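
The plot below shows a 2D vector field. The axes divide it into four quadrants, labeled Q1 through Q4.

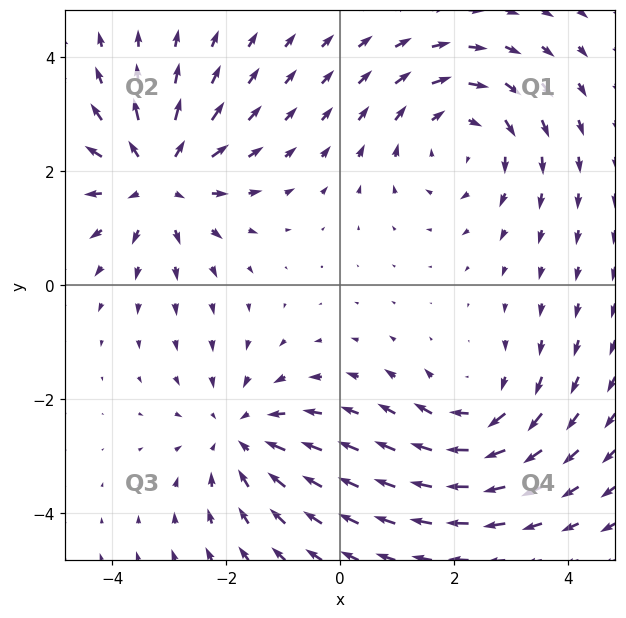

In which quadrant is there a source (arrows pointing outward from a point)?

The source sits at approximately (-3.2, 1.9), which lies in quadrant Q2. The divergence there is about +4, positive as expected for a source.

Q2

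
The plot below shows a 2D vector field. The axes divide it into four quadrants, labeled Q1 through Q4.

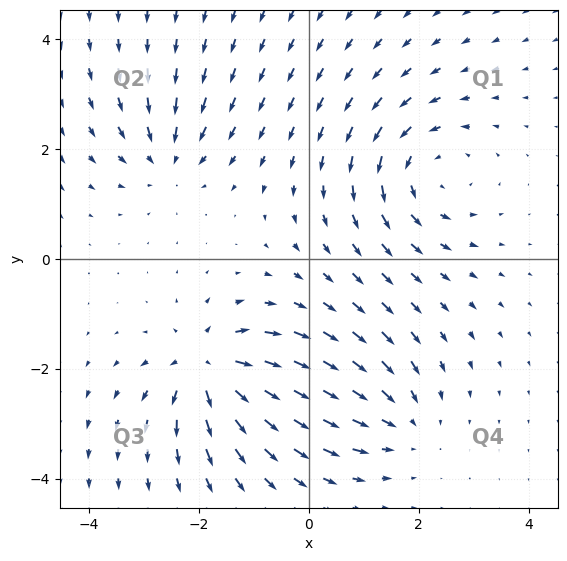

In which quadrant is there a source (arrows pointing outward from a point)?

Q3

The source sits at approximately (-1.8, -2.0), which lies in quadrant Q3. The divergence there is about +6, positive as expected for a source.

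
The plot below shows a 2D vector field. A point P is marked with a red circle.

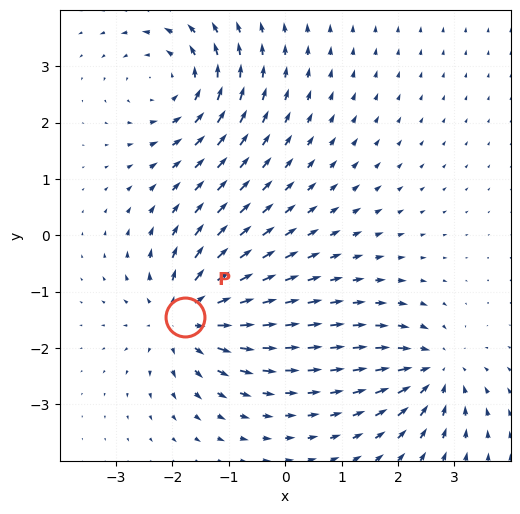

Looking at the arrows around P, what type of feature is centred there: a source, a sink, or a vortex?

source

At P (-1.8, -1.4) the arrows spread outward. Divergence about +6, curl ≈0 — positive divergence with near-zero curl is a source.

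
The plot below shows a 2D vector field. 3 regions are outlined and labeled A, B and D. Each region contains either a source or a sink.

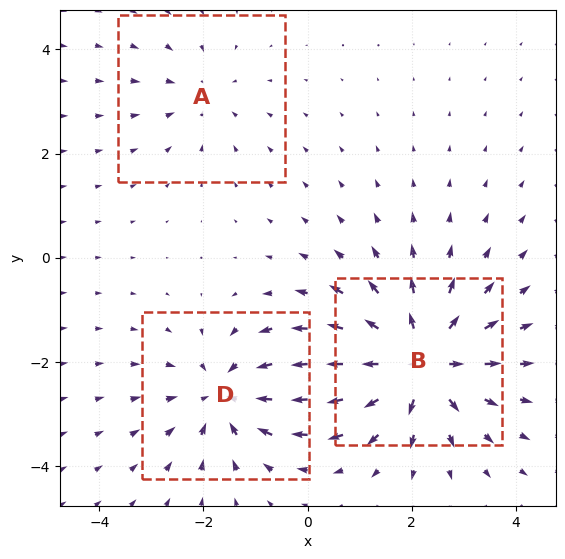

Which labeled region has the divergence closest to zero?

Divergence at each region's feature centre — A: about -2, B: about +5, D: about -3. Region A is closest to zero.

A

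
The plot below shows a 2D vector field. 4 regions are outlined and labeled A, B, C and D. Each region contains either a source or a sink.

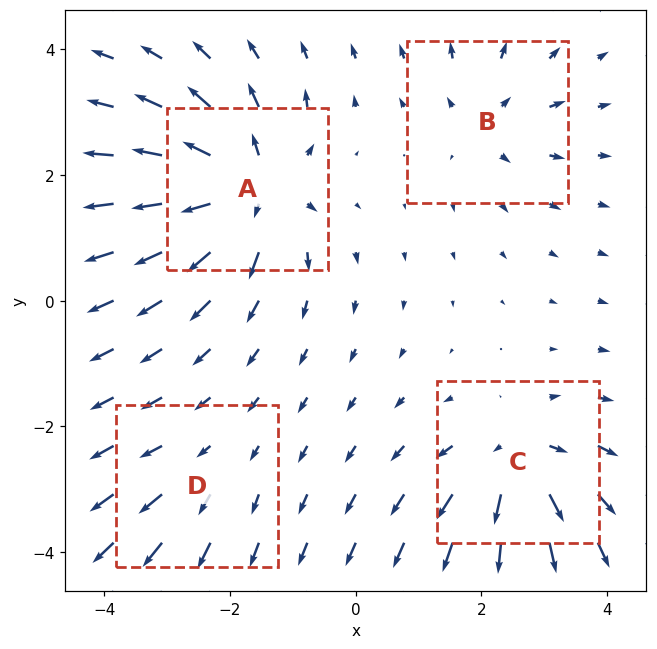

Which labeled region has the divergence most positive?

Divergence at each region's feature centre — A: about +8, B: about +4, C: about +6, D: about +3. Region A is most positive.

A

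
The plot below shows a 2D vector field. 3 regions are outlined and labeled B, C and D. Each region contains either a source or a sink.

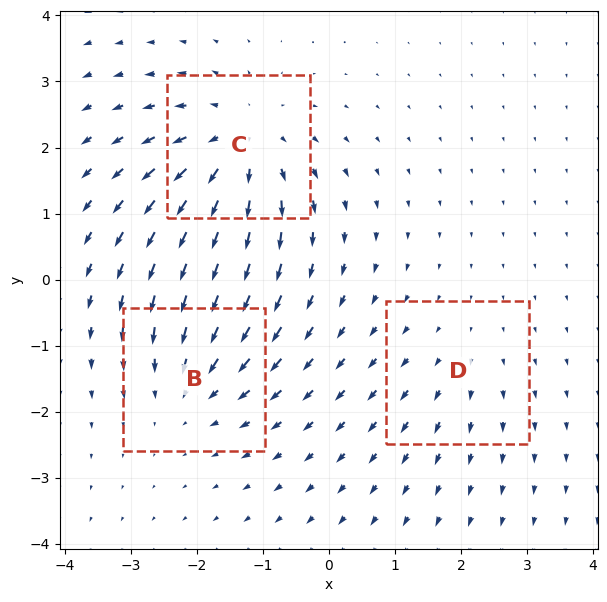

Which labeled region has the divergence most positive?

Divergence at each region's feature centre — B: about -3, C: about +4, D: about +2. Region C is most positive.

C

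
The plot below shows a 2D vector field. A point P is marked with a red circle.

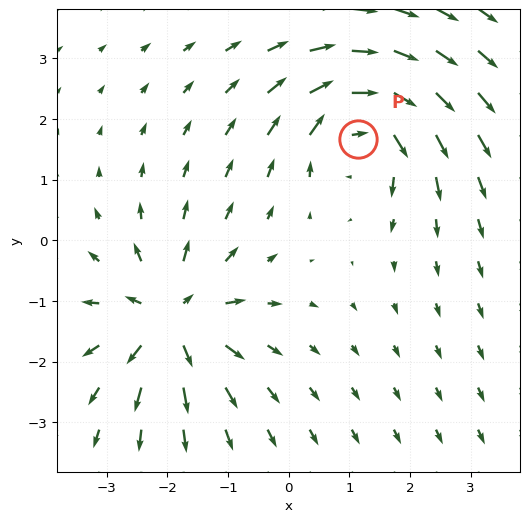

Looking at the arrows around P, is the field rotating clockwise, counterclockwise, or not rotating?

Near P at (1.2, 1.7) the arrows circulate clockwise. The curl (z-component) there is about -5; negative curl means clockwise rotation.

clockwise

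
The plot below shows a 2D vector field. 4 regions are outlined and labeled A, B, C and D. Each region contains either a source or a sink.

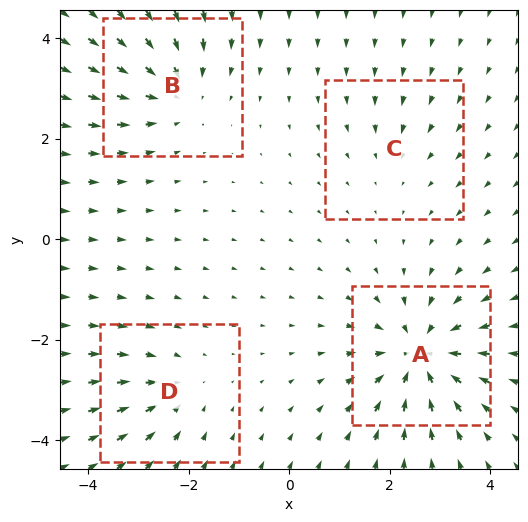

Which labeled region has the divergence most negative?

Divergence at each region's feature centre — A: about -7, B: about -5, C: about -2, D: about -3. Region A is most negative.

A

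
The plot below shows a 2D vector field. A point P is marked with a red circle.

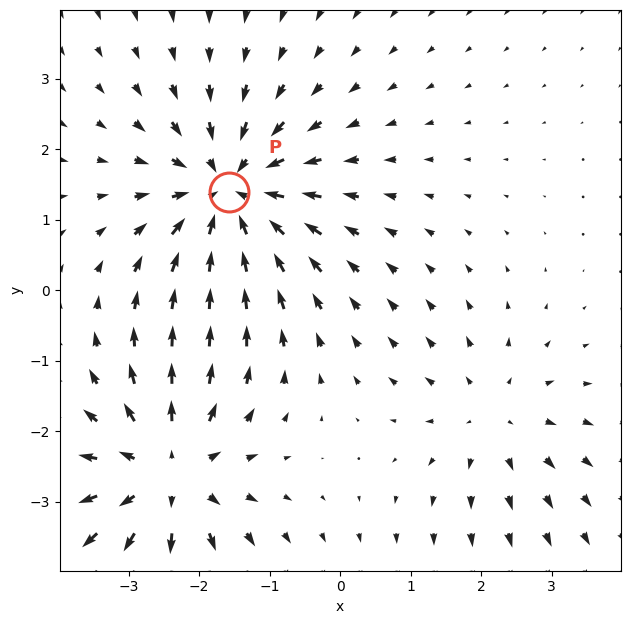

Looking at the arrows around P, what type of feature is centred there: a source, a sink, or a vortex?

At P (-1.6, 1.4) the arrows converge inward. Divergence about -5, curl ≈0 — negative divergence with near-zero curl is a sink.

sink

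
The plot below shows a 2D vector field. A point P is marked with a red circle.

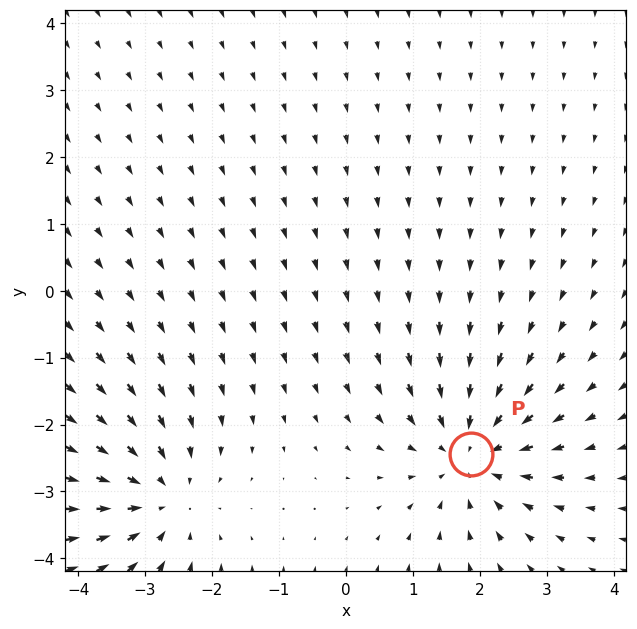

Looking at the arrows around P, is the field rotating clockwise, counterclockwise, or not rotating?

Near P at (1.9, -2.4) the arrows show no circulation. The curl there is ≈0.

not rotating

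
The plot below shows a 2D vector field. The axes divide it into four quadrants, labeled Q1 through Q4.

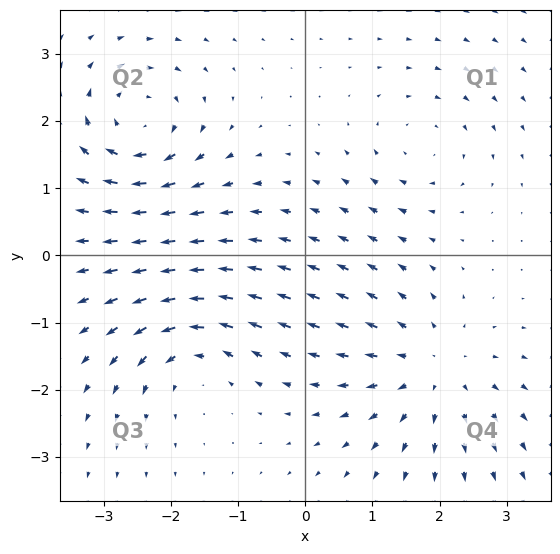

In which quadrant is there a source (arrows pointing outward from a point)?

Q4

The source sits at approximately (1.9, -1.7), which lies in quadrant Q4. The divergence there is about +5, positive as expected for a source.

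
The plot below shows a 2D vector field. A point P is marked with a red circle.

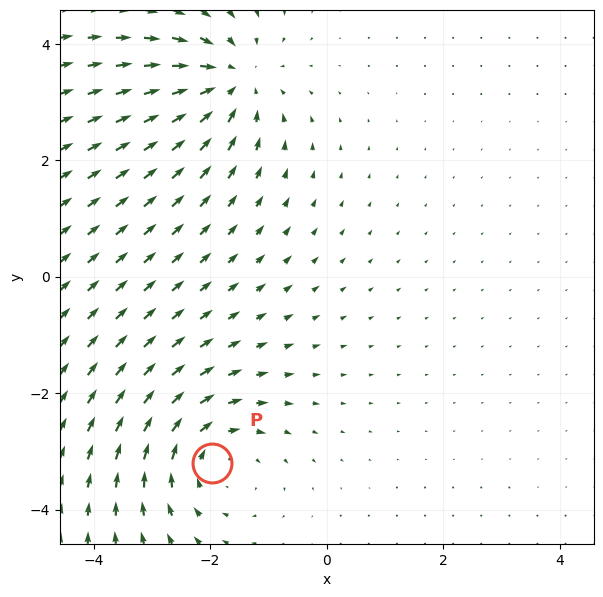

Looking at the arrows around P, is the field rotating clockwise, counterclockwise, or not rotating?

clockwise

Near P at (-2.0, -3.2) the arrows circulate clockwise. The curl (z-component) there is about -3; negative curl means clockwise rotation.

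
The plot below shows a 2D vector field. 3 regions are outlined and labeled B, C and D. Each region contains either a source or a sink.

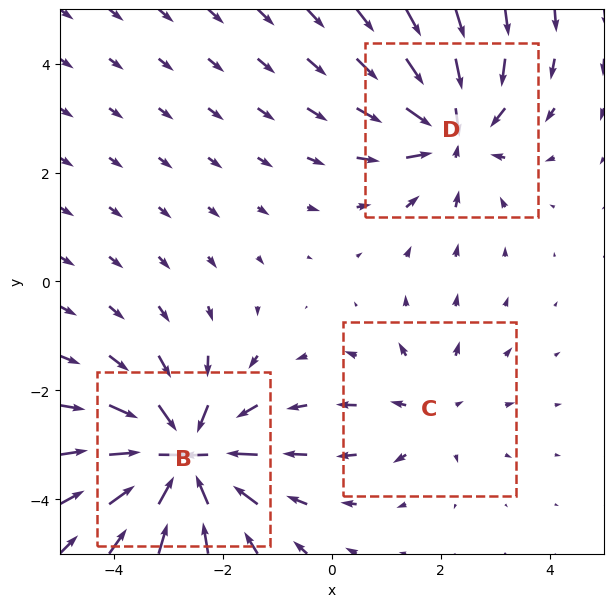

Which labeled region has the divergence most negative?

B

Divergence at each region's feature centre — B: about -6, C: about +2, D: about -4. Region B is most negative.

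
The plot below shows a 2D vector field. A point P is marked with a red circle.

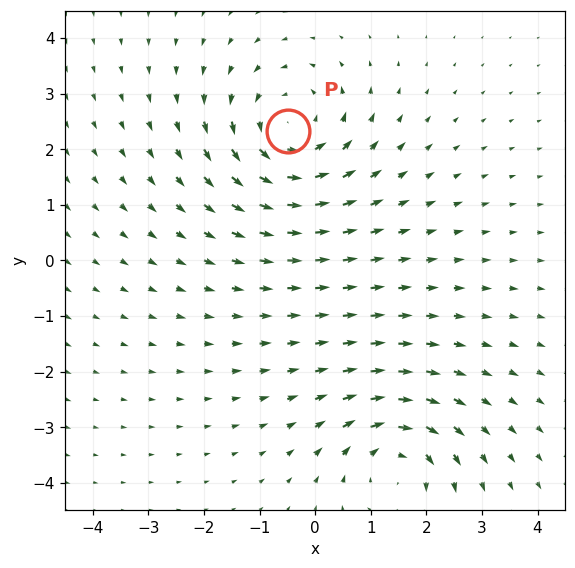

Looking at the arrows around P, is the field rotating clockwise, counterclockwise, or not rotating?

counterclockwise

Near P at (-0.5, 2.3) the arrows circulate counterclockwise. The curl (z-component) there is about +4; positive curl means counterclockwise rotation.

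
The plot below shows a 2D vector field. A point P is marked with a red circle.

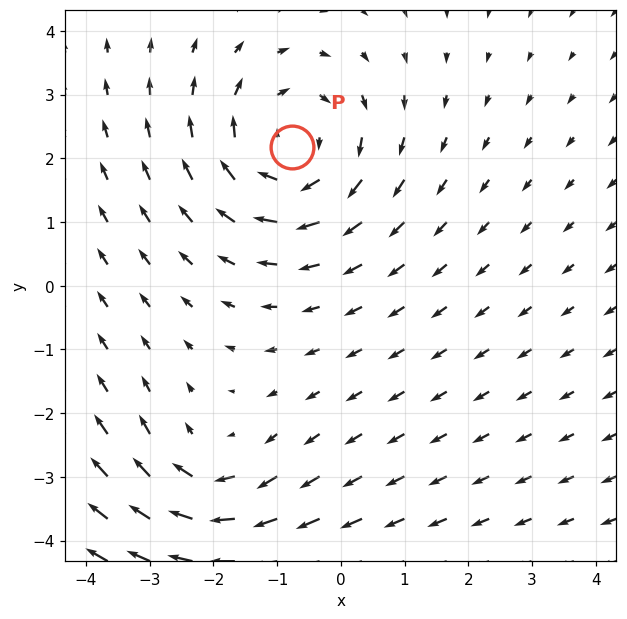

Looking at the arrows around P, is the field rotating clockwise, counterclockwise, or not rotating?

clockwise

Near P at (-0.8, 2.2) the arrows circulate clockwise. The curl (z-component) there is about -4; negative curl means clockwise rotation.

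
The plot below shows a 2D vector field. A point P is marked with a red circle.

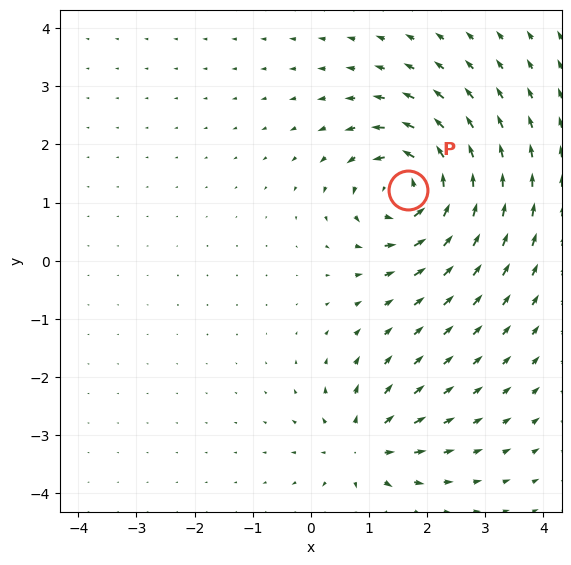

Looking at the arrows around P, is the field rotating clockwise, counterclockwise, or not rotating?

counterclockwise

Near P at (1.7, 1.2) the arrows circulate counterclockwise. The curl (z-component) there is about +7; positive curl means counterclockwise rotation.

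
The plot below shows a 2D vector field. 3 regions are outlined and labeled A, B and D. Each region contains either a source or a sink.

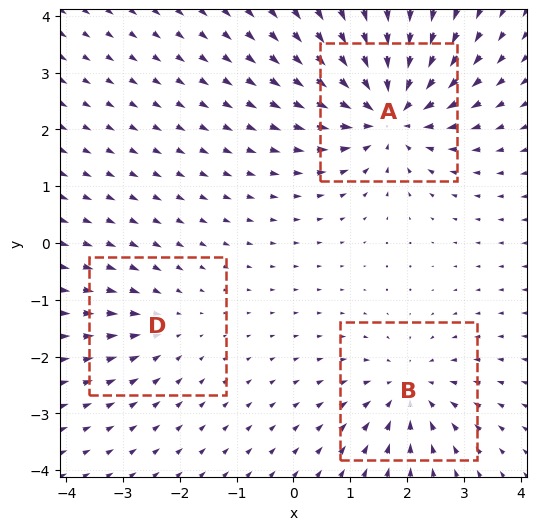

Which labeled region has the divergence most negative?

Divergence at each region's feature centre — A: about -5, B: about -3, D: about -2. Region A is most negative.

A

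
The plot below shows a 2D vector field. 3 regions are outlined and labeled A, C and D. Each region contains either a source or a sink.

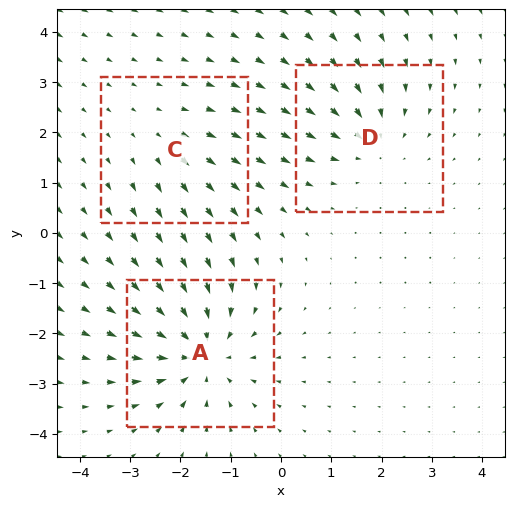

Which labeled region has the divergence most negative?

Divergence at each region's feature centre — A: about -5, C: about +2, D: about -3. Region A is most negative.

A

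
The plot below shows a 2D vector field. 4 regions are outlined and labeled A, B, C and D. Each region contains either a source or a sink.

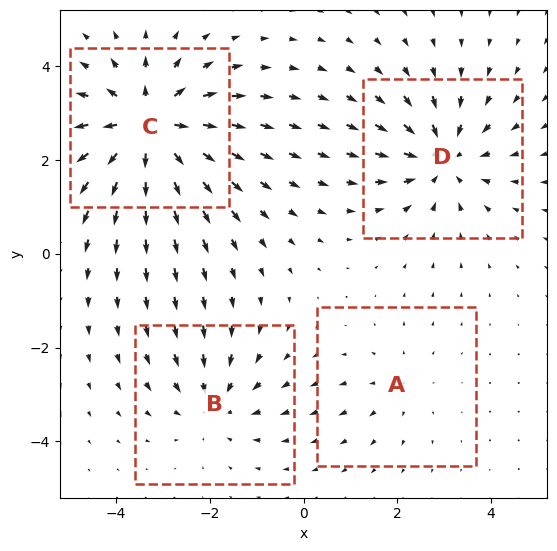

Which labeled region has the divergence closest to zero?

Divergence at each region's feature centre — A: about +2, B: about -3, C: about +6, D: about -4. Region A is closest to zero.

A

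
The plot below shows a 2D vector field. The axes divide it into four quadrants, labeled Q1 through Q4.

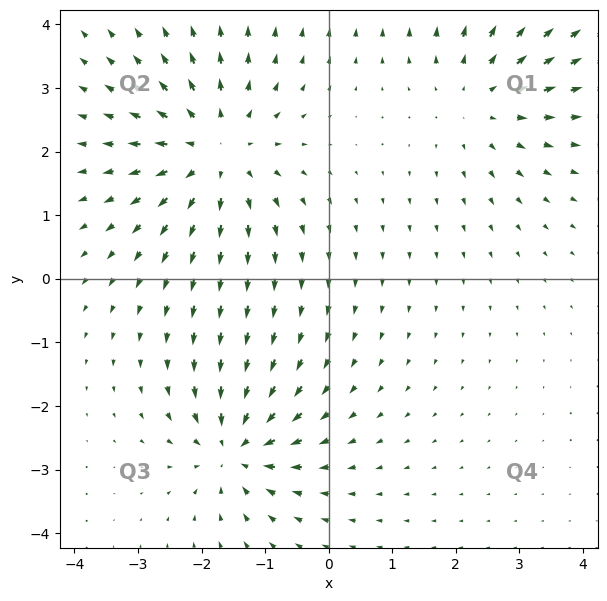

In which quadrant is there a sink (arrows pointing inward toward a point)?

The sink sits at approximately (-1.5, -2.7), which lies in quadrant Q3. The divergence there is about -5, negative as expected for a sink.

Q3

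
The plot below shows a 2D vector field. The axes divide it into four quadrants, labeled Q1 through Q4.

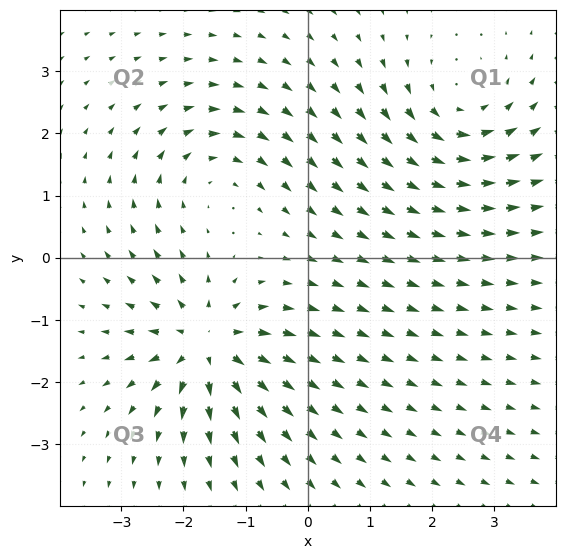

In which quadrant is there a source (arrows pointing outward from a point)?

Q3

The source sits at approximately (-1.6, -1.4), which lies in quadrant Q3. The divergence there is about +7, positive as expected for a source.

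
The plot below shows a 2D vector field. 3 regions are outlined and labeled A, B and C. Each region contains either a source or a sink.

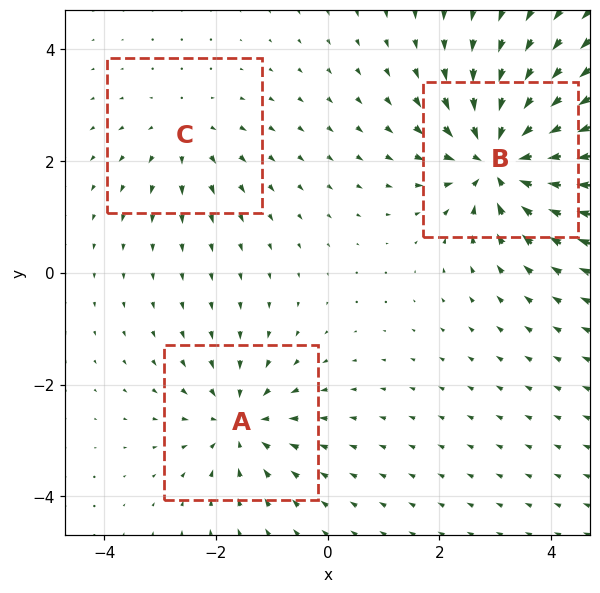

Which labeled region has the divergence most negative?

Divergence at each region's feature centre — A: about -4, B: about -6, C: about +2. Region B is most negative.

B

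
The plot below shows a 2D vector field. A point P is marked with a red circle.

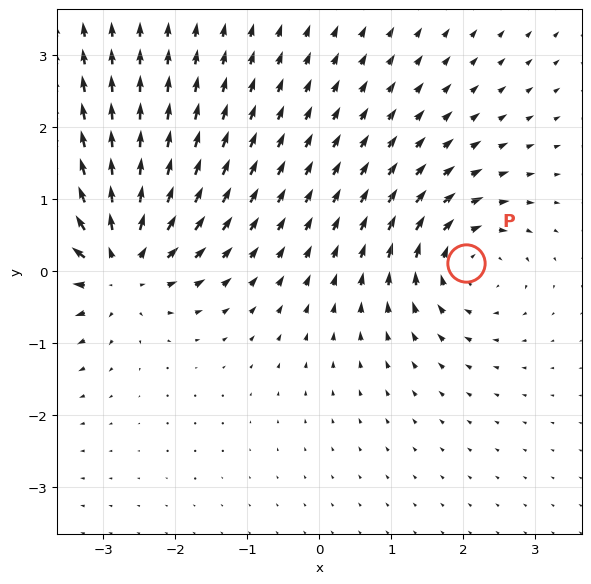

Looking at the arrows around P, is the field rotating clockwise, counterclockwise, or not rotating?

clockwise

Near P at (2.0, 0.1) the arrows circulate clockwise. The curl (z-component) there is about -5; negative curl means clockwise rotation.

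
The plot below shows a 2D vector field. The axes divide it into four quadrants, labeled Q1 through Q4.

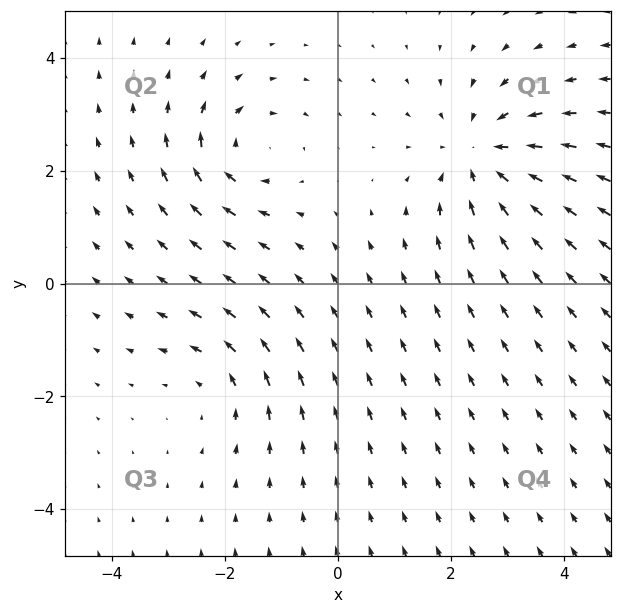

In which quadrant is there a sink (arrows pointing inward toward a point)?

Q1

The sink sits at approximately (2.6, 2.3), which lies in quadrant Q1. The divergence there is about -4, negative as expected for a sink.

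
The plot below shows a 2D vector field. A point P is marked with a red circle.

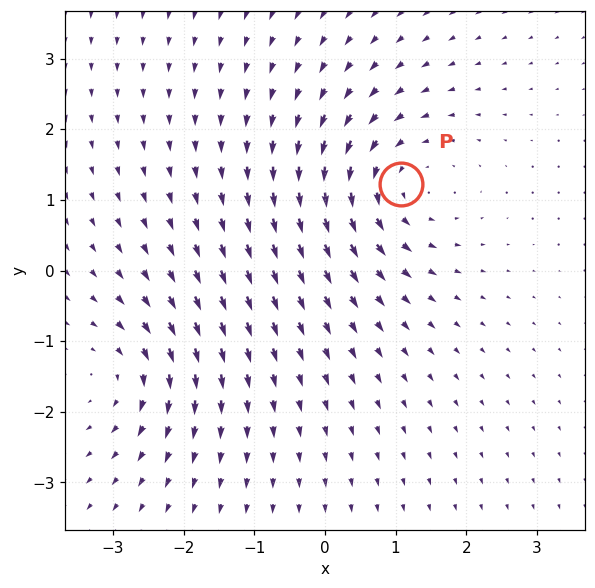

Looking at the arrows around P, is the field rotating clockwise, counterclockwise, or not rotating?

Near P at (1.1, 1.2) the arrows circulate counterclockwise. The curl (z-component) there is about +4; positive curl means counterclockwise rotation.

counterclockwise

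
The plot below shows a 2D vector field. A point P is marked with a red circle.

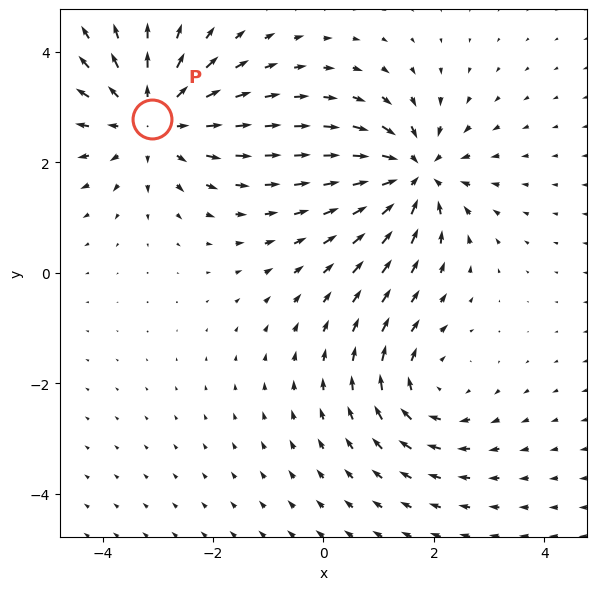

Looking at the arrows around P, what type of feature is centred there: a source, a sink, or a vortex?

source

At P (-3.1, 2.8) the arrows spread outward. Divergence about +4, curl ≈0 — positive divergence with near-zero curl is a source.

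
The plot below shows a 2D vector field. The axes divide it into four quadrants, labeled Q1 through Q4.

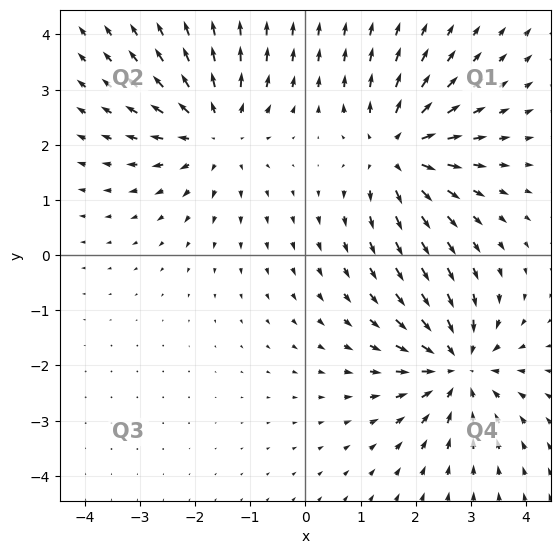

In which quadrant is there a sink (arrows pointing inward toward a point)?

The sink sits at approximately (2.8, -2.0), which lies in quadrant Q4. The divergence there is about -6, negative as expected for a sink.

Q4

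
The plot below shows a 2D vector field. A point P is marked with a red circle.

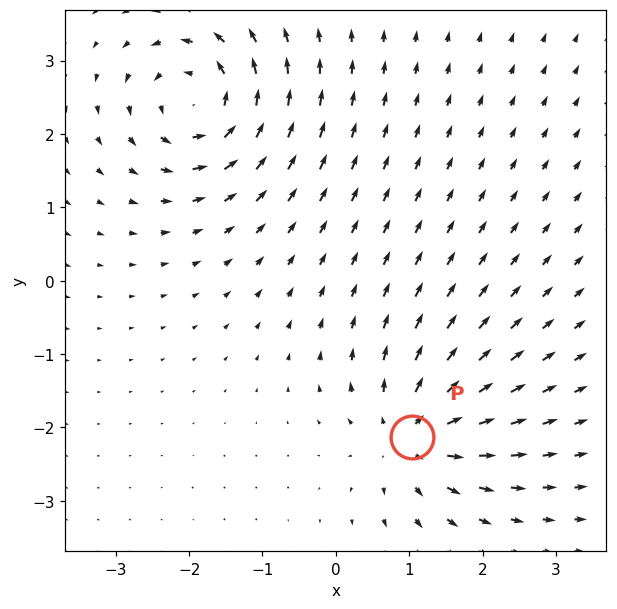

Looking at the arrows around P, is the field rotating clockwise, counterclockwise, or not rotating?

not rotating

Near P at (1.0, -2.1) the arrows show no circulation. The curl there is ≈0.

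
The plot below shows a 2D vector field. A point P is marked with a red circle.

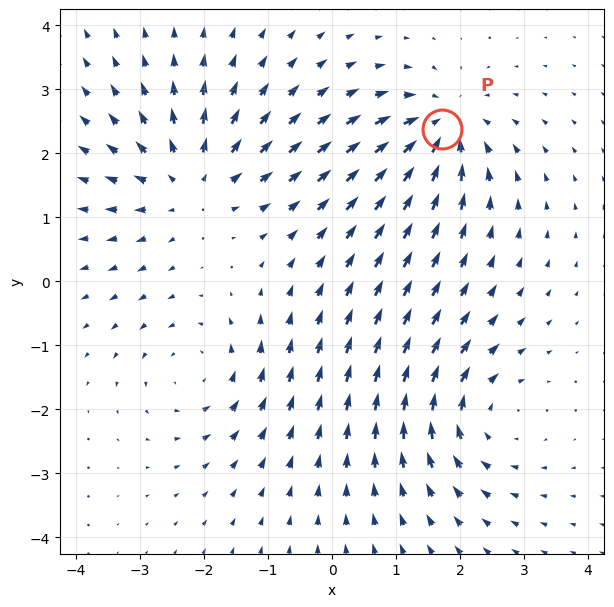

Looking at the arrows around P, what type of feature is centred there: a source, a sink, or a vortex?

At P (1.7, 2.4) the arrows converge inward. Divergence about -5, curl ≈0 — negative divergence with near-zero curl is a sink.

sink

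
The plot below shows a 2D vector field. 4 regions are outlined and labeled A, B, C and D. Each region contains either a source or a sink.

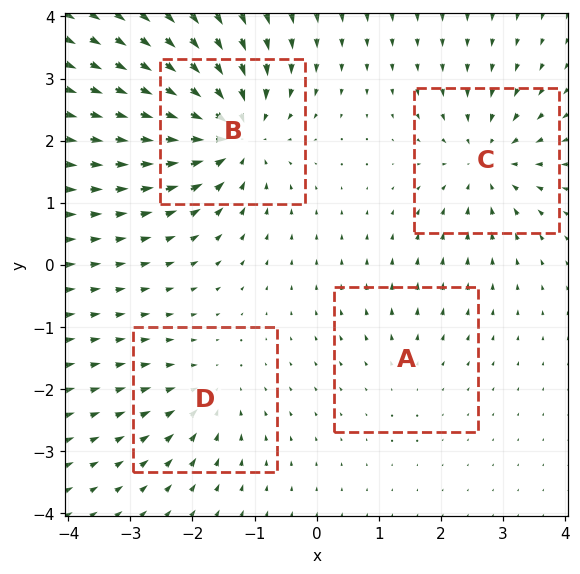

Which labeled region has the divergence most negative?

Divergence at each region's feature centre — A: about +2, B: about -8, C: about -5, D: about -4. Region B is most negative.

B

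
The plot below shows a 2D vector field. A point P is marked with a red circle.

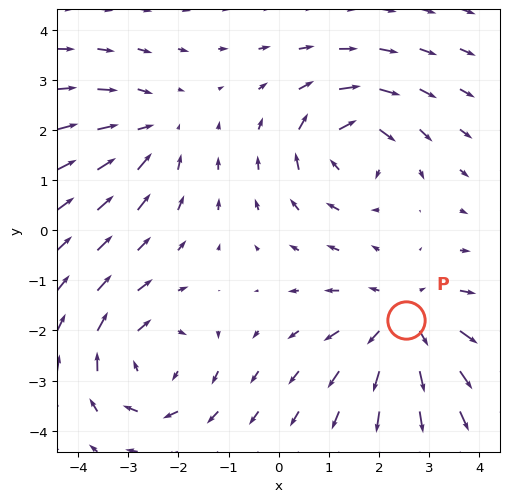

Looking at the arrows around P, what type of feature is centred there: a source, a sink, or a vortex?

source

At P (2.5, -1.8) the arrows spread outward. Divergence about +4, curl ≈0 — positive divergence with near-zero curl is a source.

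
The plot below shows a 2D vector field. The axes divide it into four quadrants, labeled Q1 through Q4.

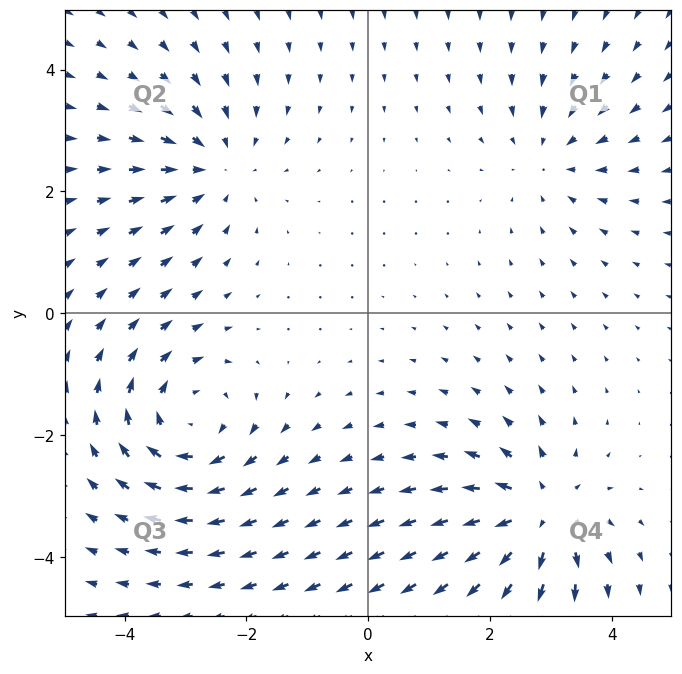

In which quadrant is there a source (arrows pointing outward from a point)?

The source sits at approximately (2.8, -3.3), which lies in quadrant Q4. The divergence there is about +6, positive as expected for a source.

Q4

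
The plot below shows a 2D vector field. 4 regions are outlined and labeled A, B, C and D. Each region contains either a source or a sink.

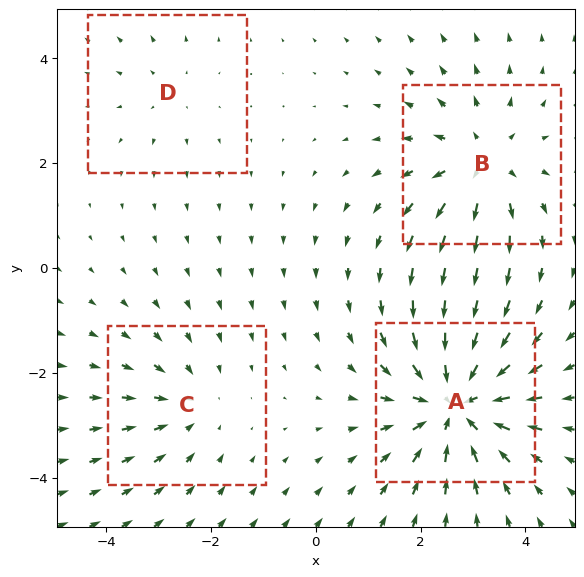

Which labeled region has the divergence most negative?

A

Divergence at each region's feature centre — A: about -6, B: about +4, C: about -3, D: about +2. Region A is most negative.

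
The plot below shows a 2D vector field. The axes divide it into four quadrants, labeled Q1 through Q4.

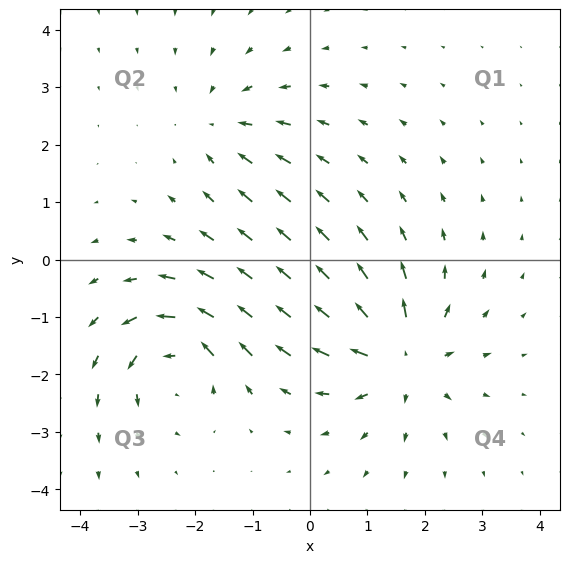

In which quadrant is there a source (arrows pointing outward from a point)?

The source sits at approximately (1.6, -1.7), which lies in quadrant Q4. The divergence there is about +4, positive as expected for a source.

Q4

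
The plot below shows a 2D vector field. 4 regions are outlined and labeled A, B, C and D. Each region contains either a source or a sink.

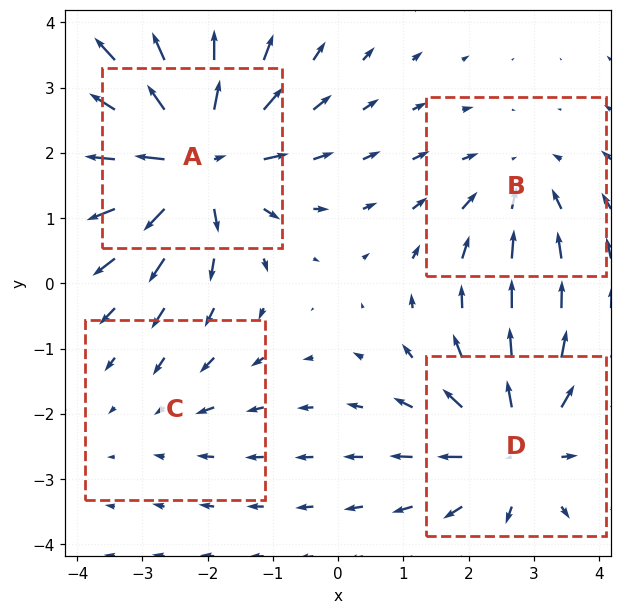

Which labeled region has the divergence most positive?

Divergence at each region's feature centre — A: about +7, B: about -3, C: about -2, D: about +5. Region A is most positive.

A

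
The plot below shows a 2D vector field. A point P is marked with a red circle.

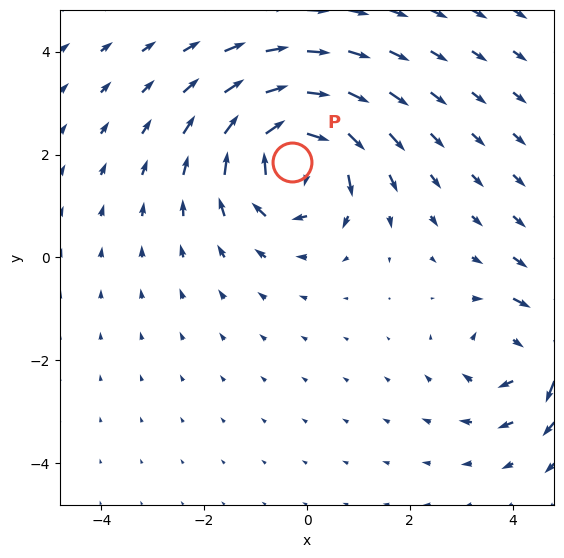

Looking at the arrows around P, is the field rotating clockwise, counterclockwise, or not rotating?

clockwise

Near P at (-0.3, 1.8) the arrows circulate clockwise. The curl (z-component) there is about -6; negative curl means clockwise rotation.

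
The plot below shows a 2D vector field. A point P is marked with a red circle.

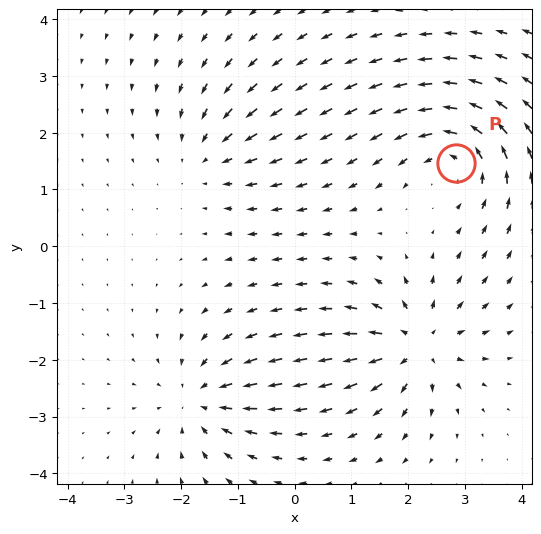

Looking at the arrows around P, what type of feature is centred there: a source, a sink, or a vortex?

At P (2.8, 1.5) the arrows circulate counterclockwise. Divergence ≈0, curl about +5 — near-zero divergence with nonzero curl is a vortex.

vortex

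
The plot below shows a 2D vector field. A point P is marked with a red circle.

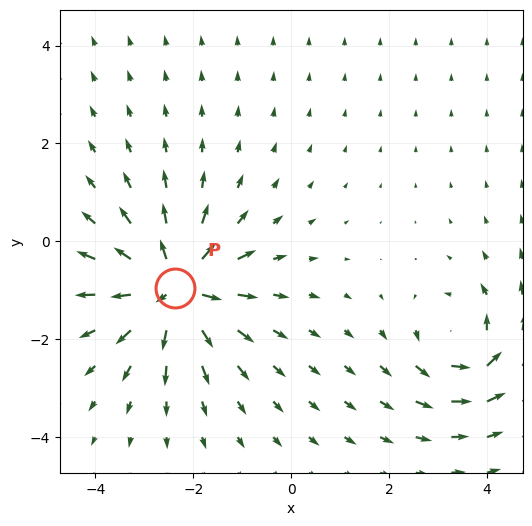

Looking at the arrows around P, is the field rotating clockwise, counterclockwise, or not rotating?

Near P at (-2.4, -1.0) the arrows show no circulation. The curl there is ≈0.

not rotating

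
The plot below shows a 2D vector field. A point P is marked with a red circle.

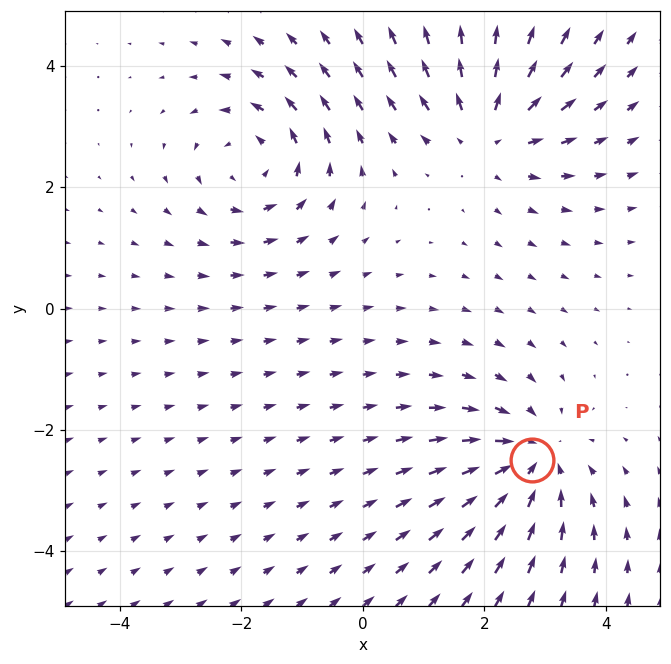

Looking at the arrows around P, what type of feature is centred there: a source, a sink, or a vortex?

At P (2.8, -2.5) the arrows converge inward. Divergence about -4, curl ≈0 — negative divergence with near-zero curl is a sink.

sink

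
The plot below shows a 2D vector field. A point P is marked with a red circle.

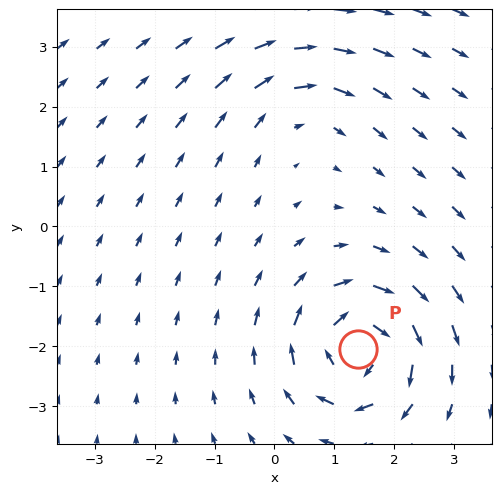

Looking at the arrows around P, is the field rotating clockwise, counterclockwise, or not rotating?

clockwise

Near P at (1.4, -2.0) the arrows circulate clockwise. The curl (z-component) there is about -5; negative curl means clockwise rotation.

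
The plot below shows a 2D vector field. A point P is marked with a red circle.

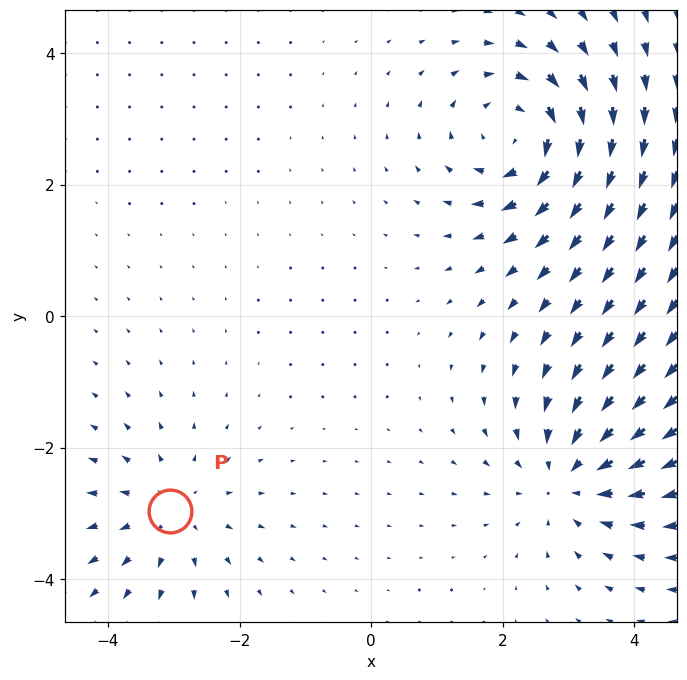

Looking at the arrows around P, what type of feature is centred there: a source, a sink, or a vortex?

source

At P (-3.1, -3.0) the arrows spread outward. Divergence about +3, curl ≈0 — positive divergence with near-zero curl is a source.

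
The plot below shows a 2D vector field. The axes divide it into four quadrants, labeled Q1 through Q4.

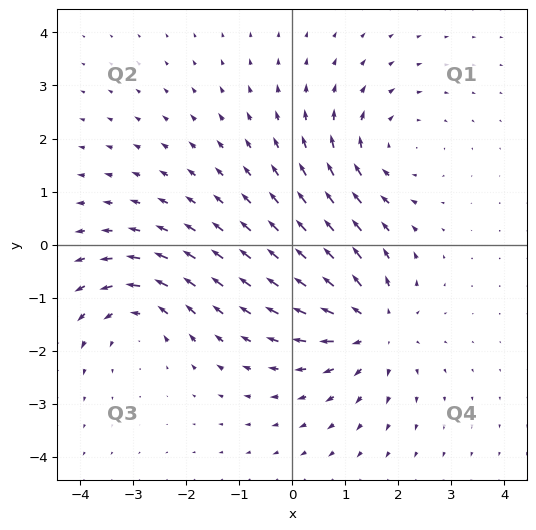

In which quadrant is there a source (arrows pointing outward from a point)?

Q4

The source sits at approximately (1.5, -1.5), which lies in quadrant Q4. The divergence there is about +4, positive as expected for a source.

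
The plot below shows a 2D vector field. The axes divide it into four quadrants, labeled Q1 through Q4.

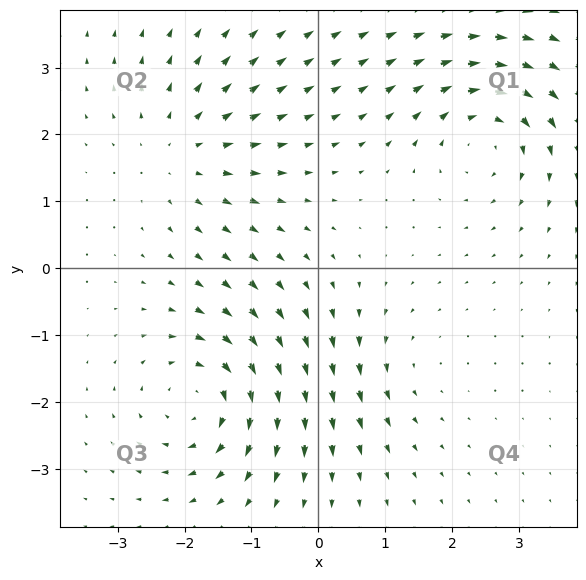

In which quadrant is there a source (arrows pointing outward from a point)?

Q2

The source sits at approximately (-2.1, 1.8), which lies in quadrant Q2. The divergence there is about +4, positive as expected for a source.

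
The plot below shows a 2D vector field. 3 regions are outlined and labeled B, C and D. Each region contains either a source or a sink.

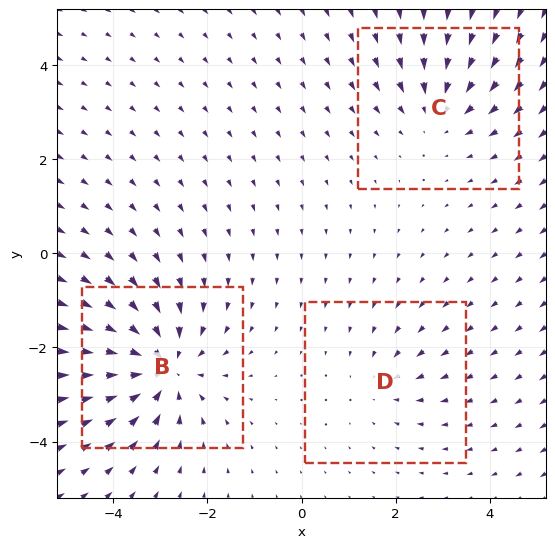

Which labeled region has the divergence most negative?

Divergence at each region's feature centre — B: about -5, C: about -3, D: about -2. Region B is most negative.

B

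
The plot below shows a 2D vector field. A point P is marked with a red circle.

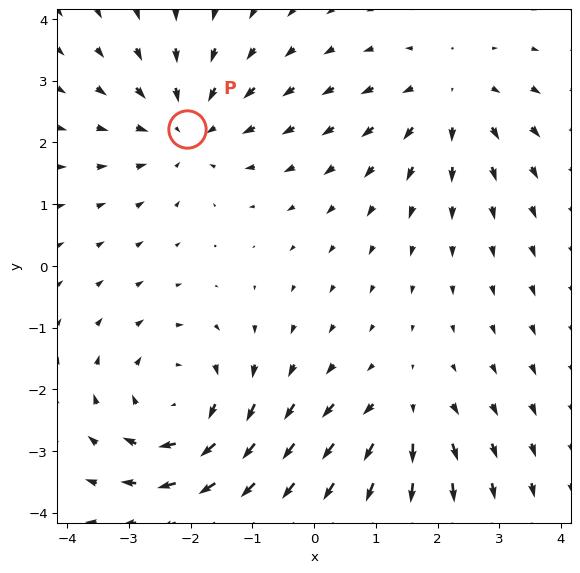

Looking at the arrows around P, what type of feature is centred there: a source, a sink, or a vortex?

At P (-2.1, 2.2) the arrows converge inward. Divergence about -4, curl ≈0 — negative divergence with near-zero curl is a sink.

sink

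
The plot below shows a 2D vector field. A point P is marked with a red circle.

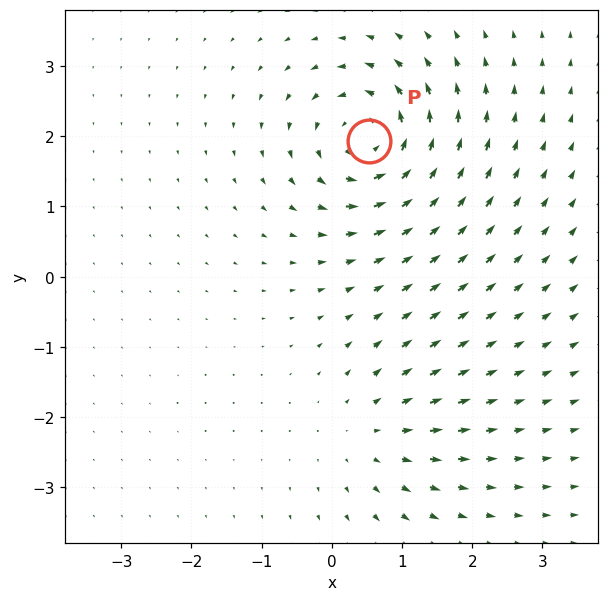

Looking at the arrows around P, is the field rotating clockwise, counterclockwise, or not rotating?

counterclockwise

Near P at (0.5, 1.9) the arrows circulate counterclockwise. The curl (z-component) there is about +6; positive curl means counterclockwise rotation.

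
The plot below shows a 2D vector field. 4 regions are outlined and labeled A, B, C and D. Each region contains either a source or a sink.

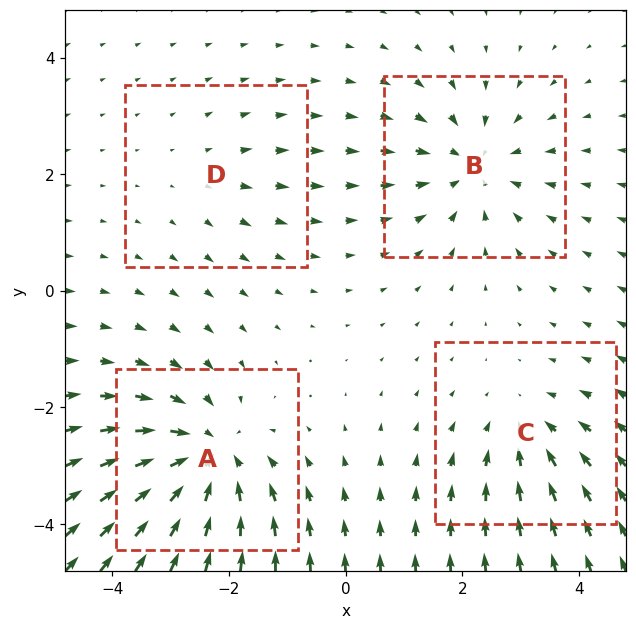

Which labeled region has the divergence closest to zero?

Divergence at each region's feature centre — A: about -6, B: about -4, C: about -3, D: about +2. Region D is closest to zero.

D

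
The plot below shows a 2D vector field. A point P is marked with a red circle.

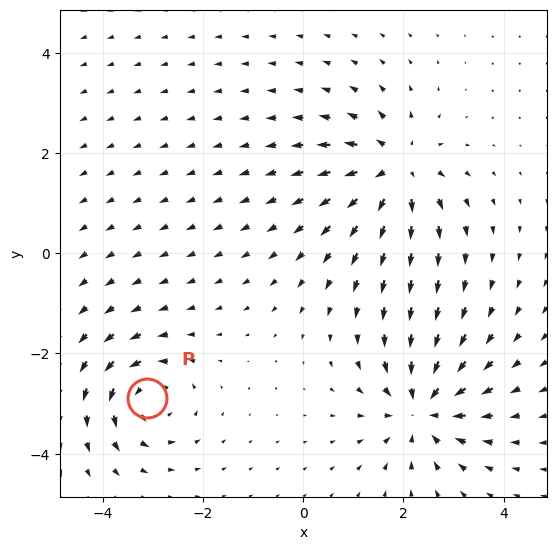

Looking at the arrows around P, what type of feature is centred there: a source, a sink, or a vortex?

At P (-3.1, -2.9) the arrows circulate counterclockwise. Divergence ≈0, curl about +6 — near-zero divergence with nonzero curl is a vortex.

vortex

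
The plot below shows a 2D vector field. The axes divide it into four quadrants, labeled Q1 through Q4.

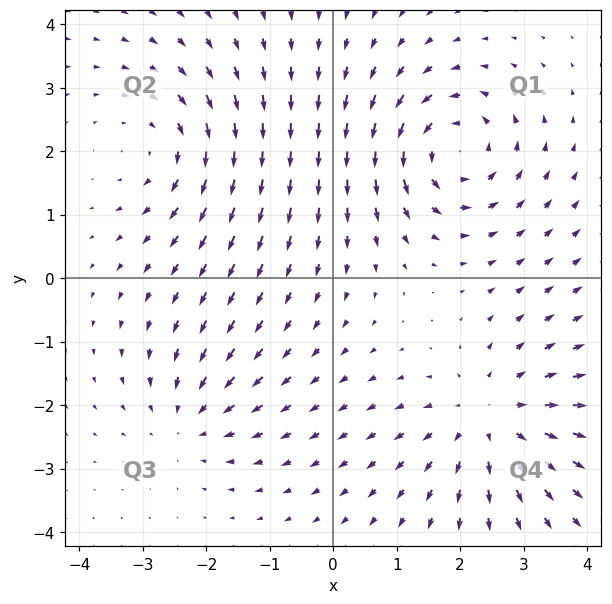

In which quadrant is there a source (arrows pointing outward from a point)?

Q4

The source sits at approximately (2.5, -2.2), which lies in quadrant Q4. The divergence there is about +4, positive as expected for a source.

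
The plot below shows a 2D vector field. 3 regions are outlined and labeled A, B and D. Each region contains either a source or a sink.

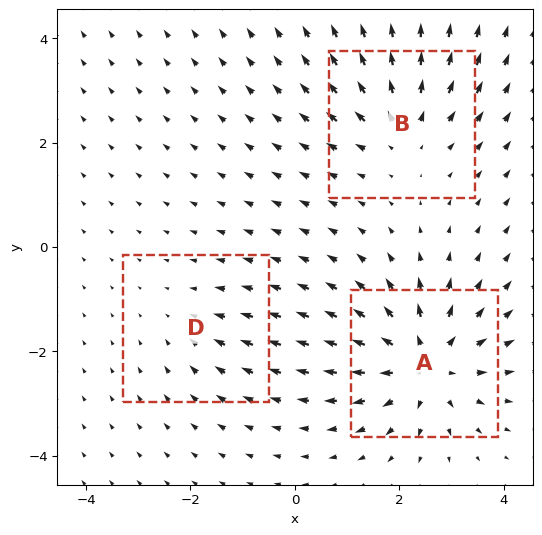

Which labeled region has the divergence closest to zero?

D

Divergence at each region's feature centre — A: about +5, B: about +3, D: about -2. Region D is closest to zero.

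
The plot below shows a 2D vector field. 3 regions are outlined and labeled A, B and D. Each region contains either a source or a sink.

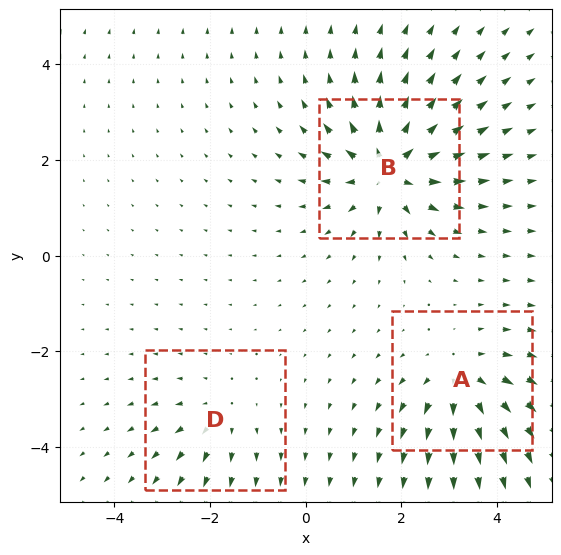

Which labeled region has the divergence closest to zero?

Divergence at each region's feature centre — A: about +4, B: about +6, D: about +2. Region D is closest to zero.

D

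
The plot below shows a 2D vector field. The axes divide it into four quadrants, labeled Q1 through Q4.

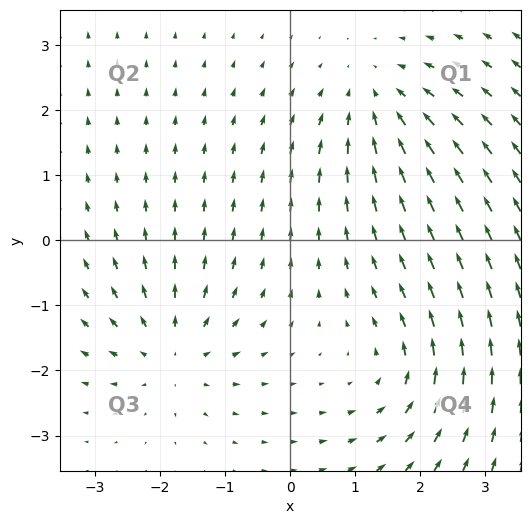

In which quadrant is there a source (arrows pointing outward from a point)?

The source sits at approximately (-1.8, -1.7), which lies in quadrant Q3. The divergence there is about +3, positive as expected for a source.

Q3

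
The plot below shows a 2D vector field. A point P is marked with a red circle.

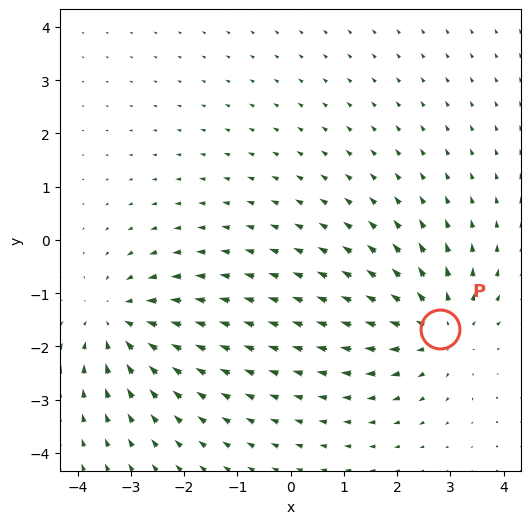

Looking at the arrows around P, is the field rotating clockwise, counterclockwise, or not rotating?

Near P at (2.8, -1.7) the arrows show no circulation. The curl there is ≈0.

not rotating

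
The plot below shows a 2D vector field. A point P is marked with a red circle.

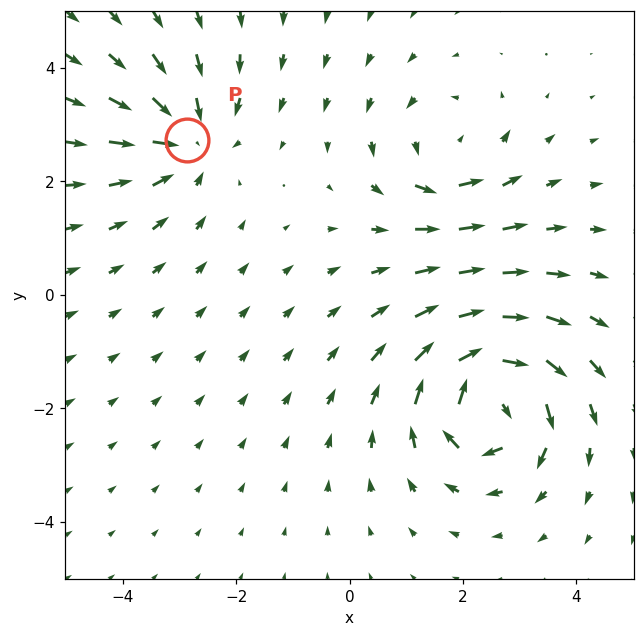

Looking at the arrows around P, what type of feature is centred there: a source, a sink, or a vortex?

At P (-2.9, 2.7) the arrows converge inward. Divergence about -4, curl ≈0 — negative divergence with near-zero curl is a sink.

sink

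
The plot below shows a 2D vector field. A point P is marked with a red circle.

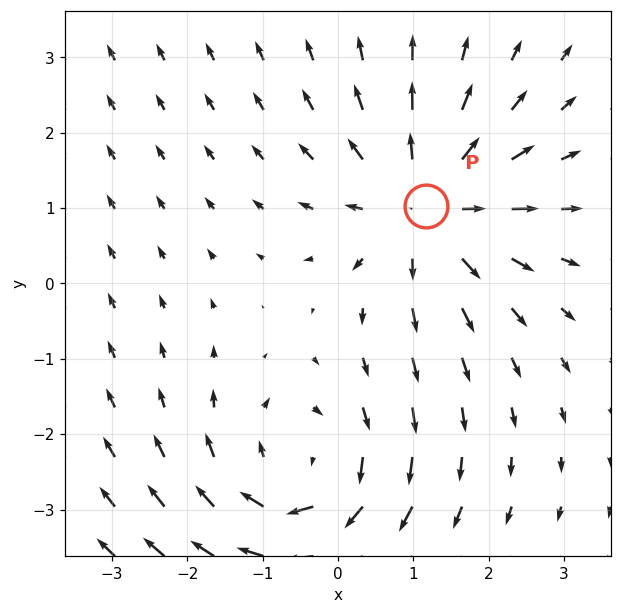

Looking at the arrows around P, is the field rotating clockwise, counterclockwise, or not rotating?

Near P at (1.2, 1.0) the arrows show no circulation. The curl there is ≈0.

not rotating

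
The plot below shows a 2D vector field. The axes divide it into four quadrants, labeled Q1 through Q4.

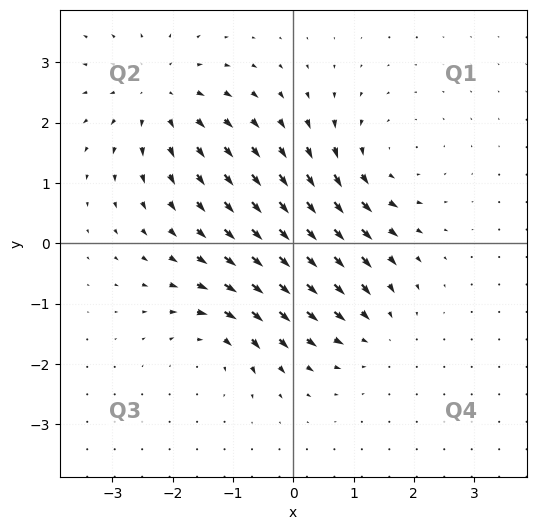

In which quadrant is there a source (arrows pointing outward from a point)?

Q2

The source sits at approximately (-2.2, 2.4), which lies in quadrant Q2. The divergence there is about +5, positive as expected for a source.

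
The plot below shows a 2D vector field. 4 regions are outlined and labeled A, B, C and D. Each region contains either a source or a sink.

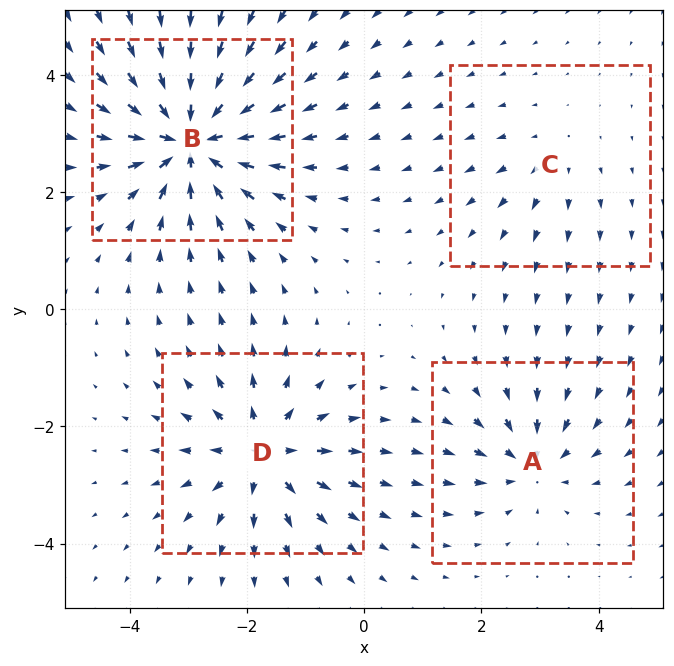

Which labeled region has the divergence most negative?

Divergence at each region's feature centre — A: about -4, B: about -8, C: about +2, D: about +6. Region B is most negative.

B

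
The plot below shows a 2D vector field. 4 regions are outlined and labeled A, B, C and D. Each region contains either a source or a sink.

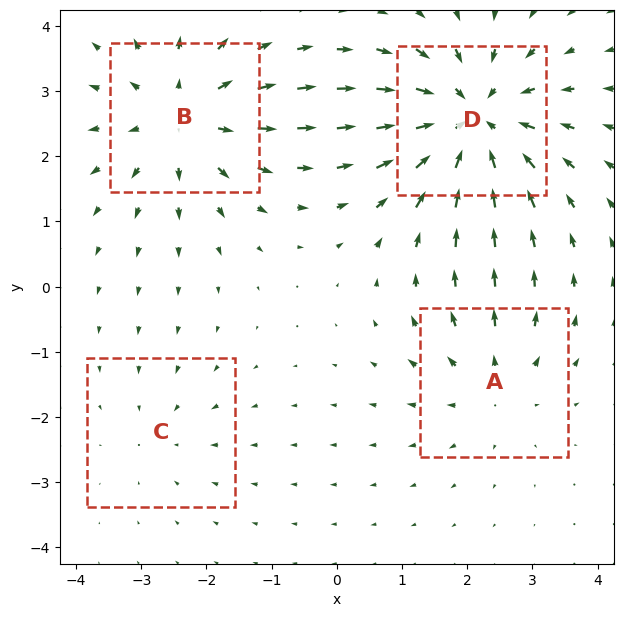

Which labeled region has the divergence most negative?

Divergence at each region's feature centre — A: about +3, B: about +5, C: about -2, D: about -6. Region D is most negative.

D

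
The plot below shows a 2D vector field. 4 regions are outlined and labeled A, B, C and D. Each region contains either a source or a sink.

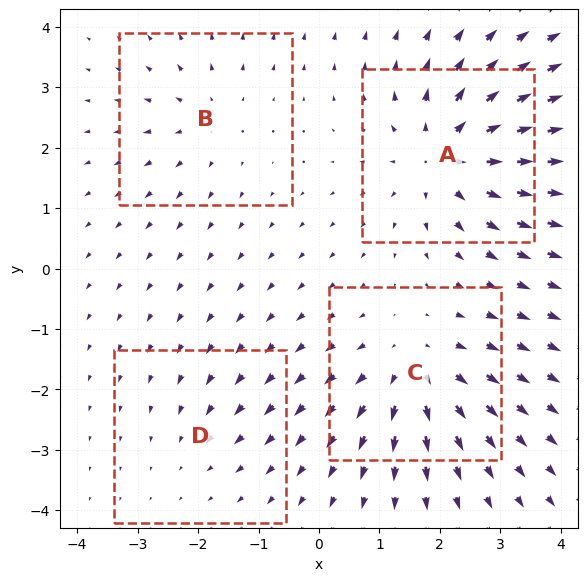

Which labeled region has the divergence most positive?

Divergence at each region's feature centre — A: about +6, B: about +3, C: about +5, D: about -2. Region A is most positive.

A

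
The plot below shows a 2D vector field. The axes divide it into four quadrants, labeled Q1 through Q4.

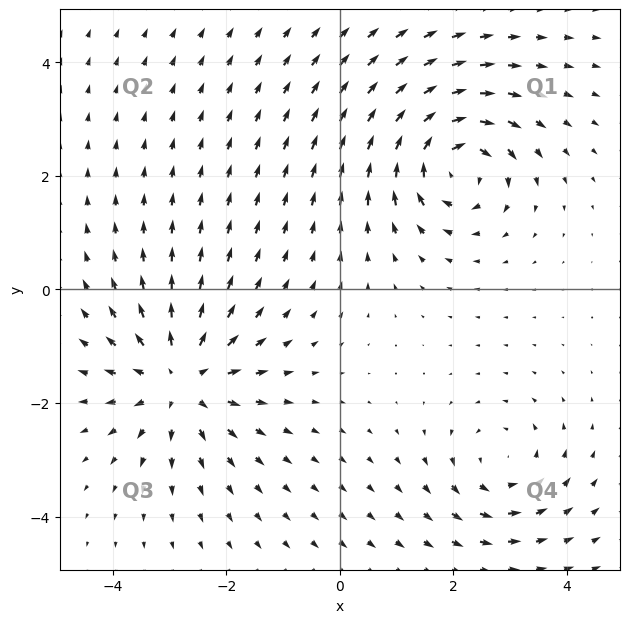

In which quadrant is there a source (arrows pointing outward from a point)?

Q3

The source sits at approximately (-2.8, -1.6), which lies in quadrant Q3. The divergence there is about +4, positive as expected for a source.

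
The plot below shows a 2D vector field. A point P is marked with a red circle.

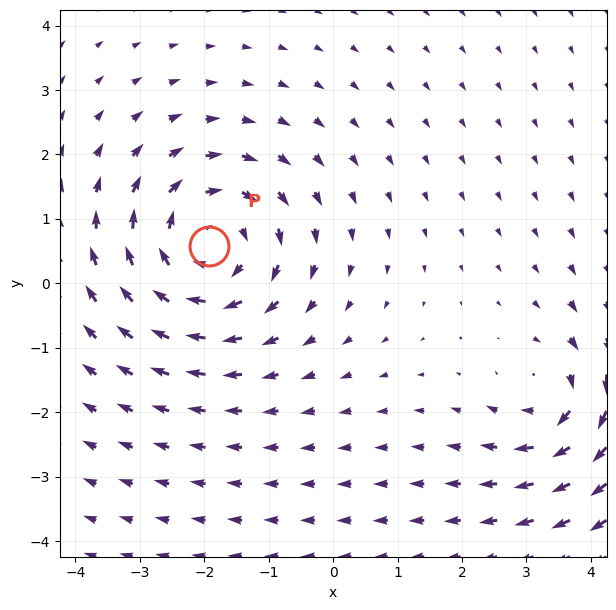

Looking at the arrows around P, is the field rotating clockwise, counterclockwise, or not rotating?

Near P at (-1.9, 0.6) the arrows circulate clockwise. The curl (z-component) there is about -4; negative curl means clockwise rotation.

clockwise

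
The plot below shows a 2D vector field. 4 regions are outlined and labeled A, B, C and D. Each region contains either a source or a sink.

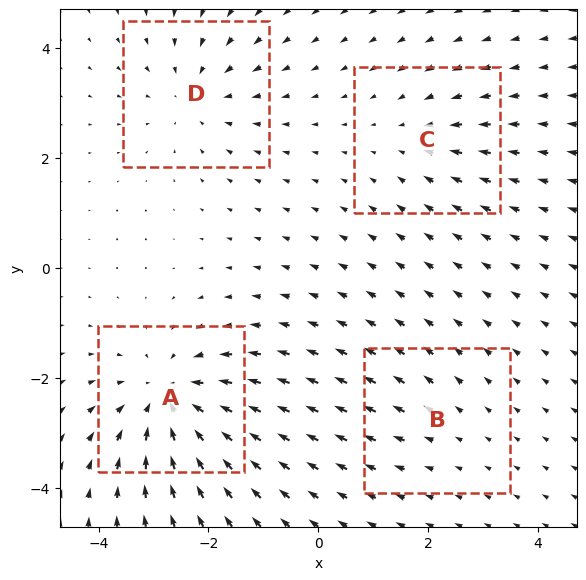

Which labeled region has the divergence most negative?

Divergence at each region's feature centre — A: about -6, B: about +2, C: about -3, D: about -4. Region A is most negative.

A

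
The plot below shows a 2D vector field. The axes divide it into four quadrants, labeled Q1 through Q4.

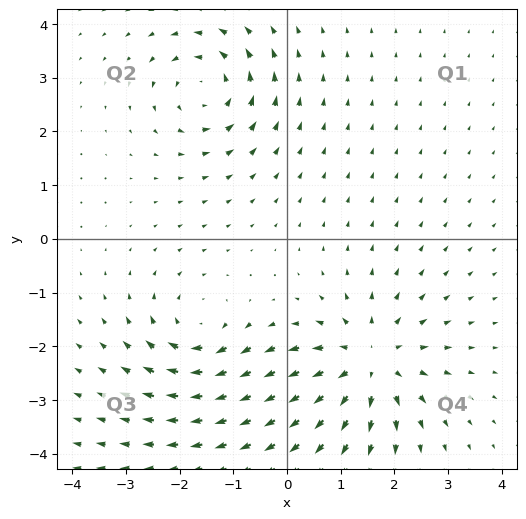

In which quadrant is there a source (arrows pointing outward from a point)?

The source sits at approximately (1.5, -2.3), which lies in quadrant Q4. The divergence there is about +5, positive as expected for a source.

Q4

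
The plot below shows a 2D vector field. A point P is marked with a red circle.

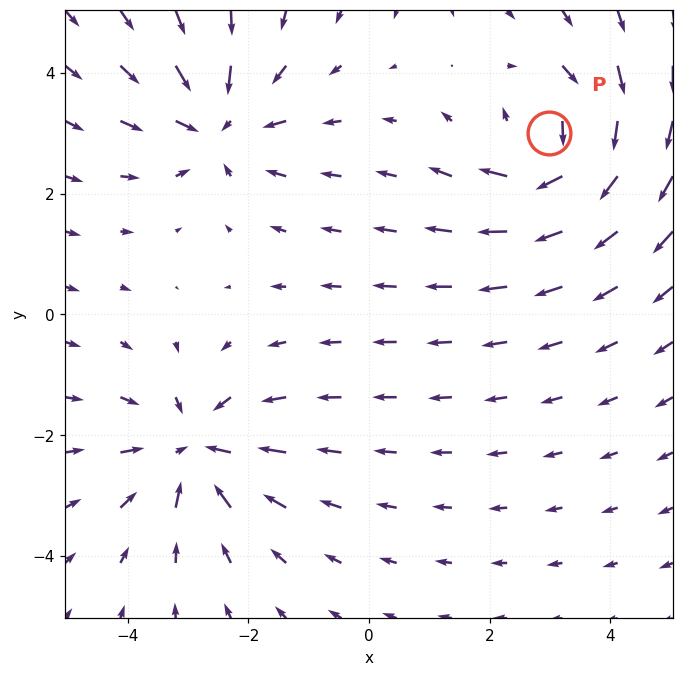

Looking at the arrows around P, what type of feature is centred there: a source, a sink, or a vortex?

At P (3.0, 3.0) the arrows circulate clockwise. Divergence ≈0, curl about -6 — near-zero divergence with nonzero curl is a vortex.

vortex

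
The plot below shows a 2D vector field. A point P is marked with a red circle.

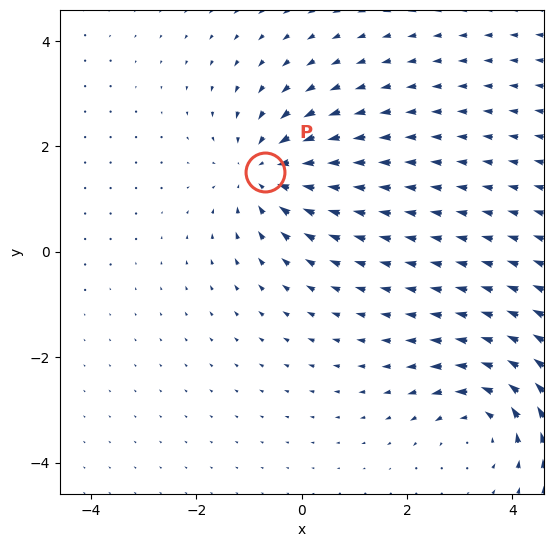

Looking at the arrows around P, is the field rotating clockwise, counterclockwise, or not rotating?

Near P at (-0.7, 1.5) the arrows show no circulation. The curl there is ≈0.

not rotating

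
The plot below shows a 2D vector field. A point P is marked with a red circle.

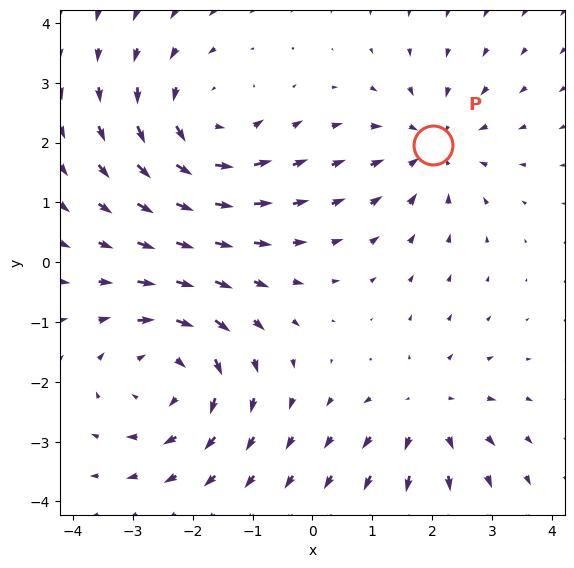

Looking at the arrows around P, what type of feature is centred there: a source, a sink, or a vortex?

sink

At P (2.0, 2.0) the arrows converge inward. Divergence about -3, curl ≈0 — negative divergence with near-zero curl is a sink.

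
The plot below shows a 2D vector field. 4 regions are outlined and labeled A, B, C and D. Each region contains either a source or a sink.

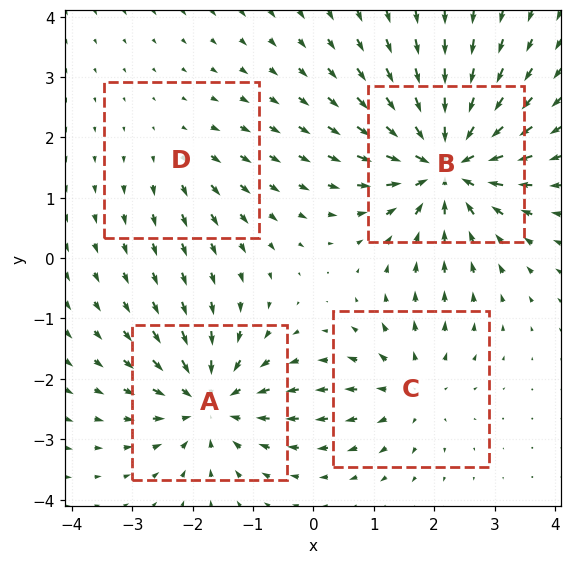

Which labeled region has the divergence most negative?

B

Divergence at each region's feature centre — A: about -5, B: about -7, C: about +4, D: about +2. Region B is most negative.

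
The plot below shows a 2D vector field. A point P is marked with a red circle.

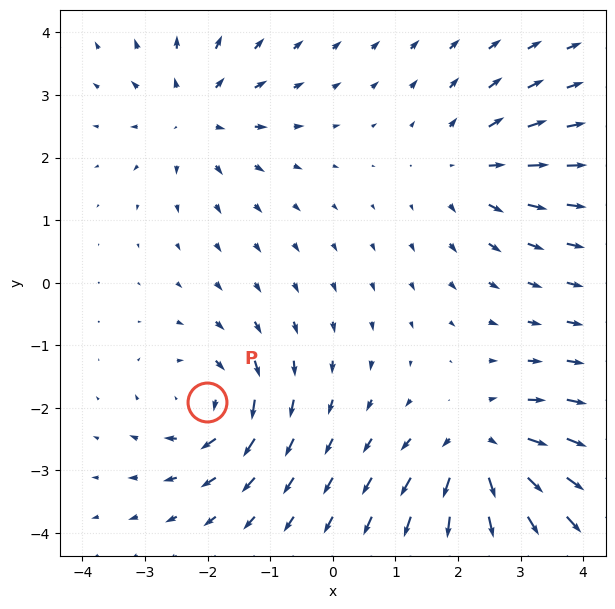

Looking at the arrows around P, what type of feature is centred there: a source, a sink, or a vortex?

At P (-2.0, -1.9) the arrows circulate clockwise. Divergence ≈0, curl about -5 — near-zero divergence with nonzero curl is a vortex.

vortex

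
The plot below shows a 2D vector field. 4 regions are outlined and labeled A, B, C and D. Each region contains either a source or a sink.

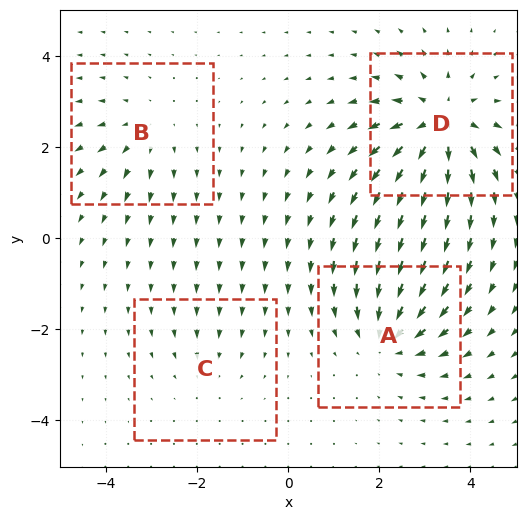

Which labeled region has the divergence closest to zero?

C

Divergence at each region's feature centre — A: about -5, B: about +3, C: about -2, D: about +6. Region C is closest to zero.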